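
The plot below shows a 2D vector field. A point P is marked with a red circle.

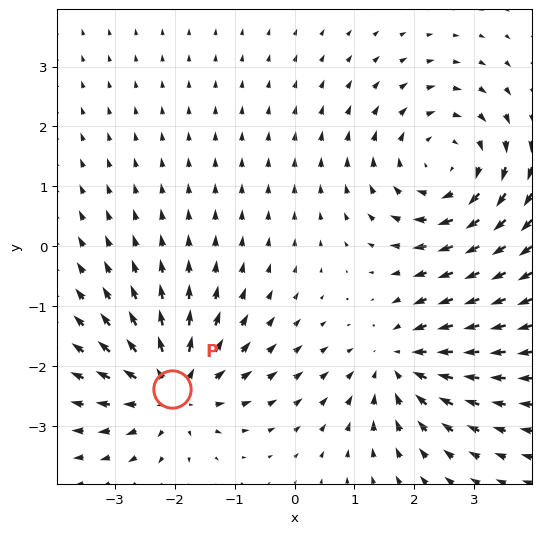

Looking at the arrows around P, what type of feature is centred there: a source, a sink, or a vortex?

source

At P (-2.0, -2.4) the arrows spread outward. Divergence about +5, curl ≈0 — positive divergence with near-zero curl is a source.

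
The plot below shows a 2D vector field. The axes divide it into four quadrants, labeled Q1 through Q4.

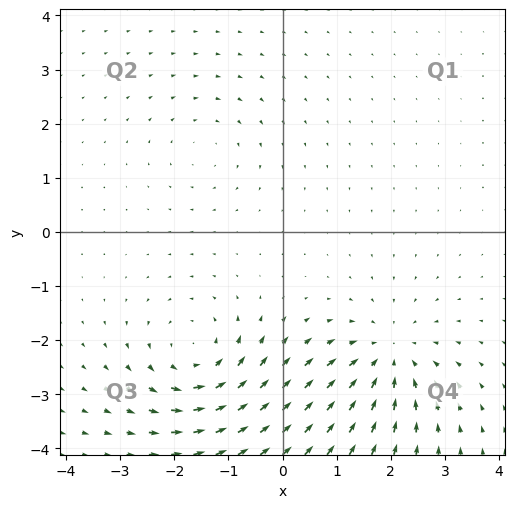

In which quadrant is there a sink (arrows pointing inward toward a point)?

The sink sits at approximately (2.0, -2.3), which lies in quadrant Q4. The divergence there is about -5, negative as expected for a sink.

Q4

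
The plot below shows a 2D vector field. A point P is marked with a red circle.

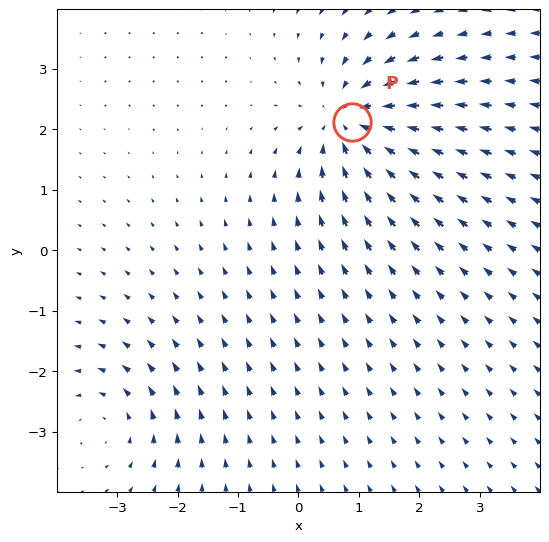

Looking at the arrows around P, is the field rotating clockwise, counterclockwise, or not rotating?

Near P at (0.9, 2.1) the arrows show no circulation. The curl there is ≈0.

not rotating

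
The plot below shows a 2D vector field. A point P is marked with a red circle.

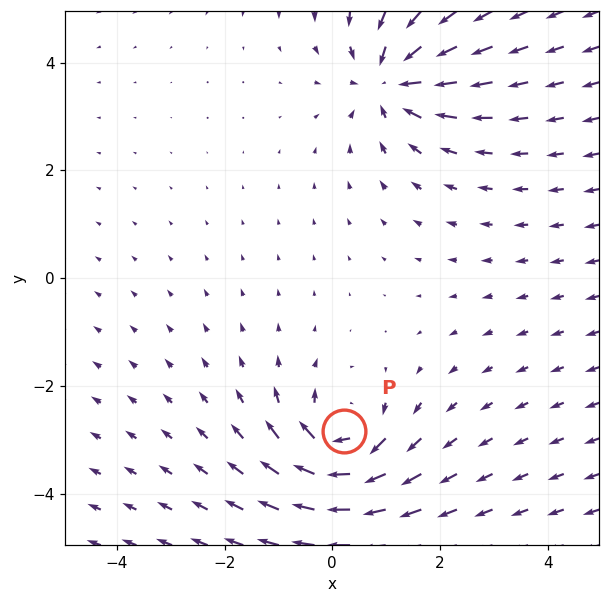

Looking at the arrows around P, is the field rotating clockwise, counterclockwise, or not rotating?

clockwise

Near P at (0.2, -2.8) the arrows circulate clockwise. The curl (z-component) there is about -4; negative curl means clockwise rotation.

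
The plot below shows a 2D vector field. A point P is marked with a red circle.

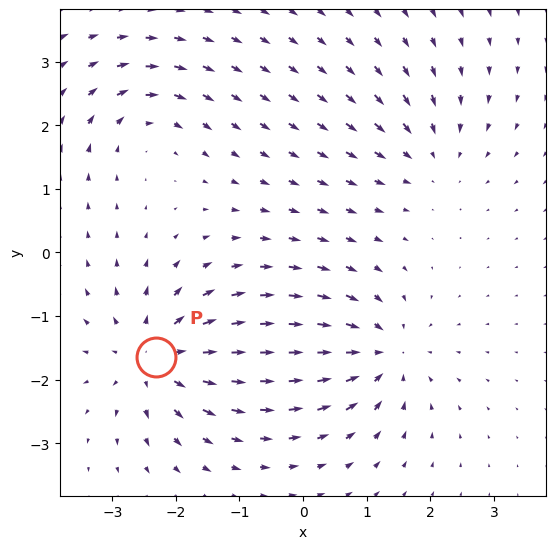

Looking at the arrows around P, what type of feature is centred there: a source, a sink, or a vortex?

source

At P (-2.3, -1.7) the arrows spread outward. Divergence about +6, curl ≈0 — positive divergence with near-zero curl is a source.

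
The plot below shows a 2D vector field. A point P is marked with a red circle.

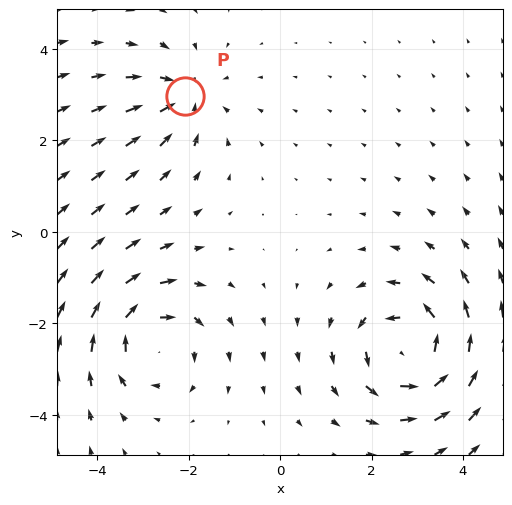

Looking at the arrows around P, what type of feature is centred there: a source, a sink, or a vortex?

sink

At P (-2.1, 3.0) the arrows converge inward. Divergence about -3, curl ≈0 — negative divergence with near-zero curl is a sink.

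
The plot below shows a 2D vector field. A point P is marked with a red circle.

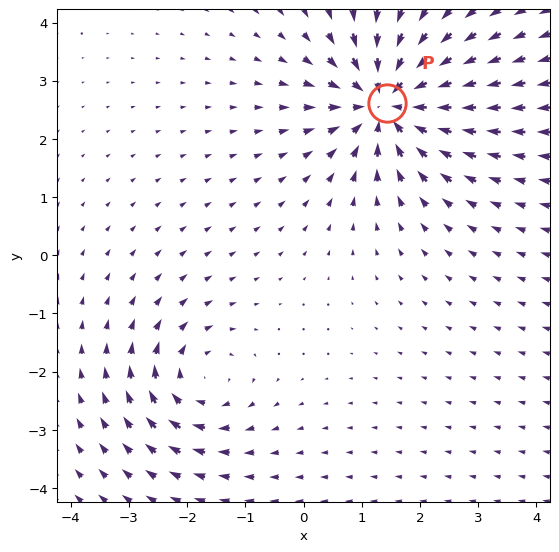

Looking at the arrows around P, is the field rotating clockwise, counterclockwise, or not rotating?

Near P at (1.4, 2.6) the arrows show no circulation. The curl there is ≈0.

not rotating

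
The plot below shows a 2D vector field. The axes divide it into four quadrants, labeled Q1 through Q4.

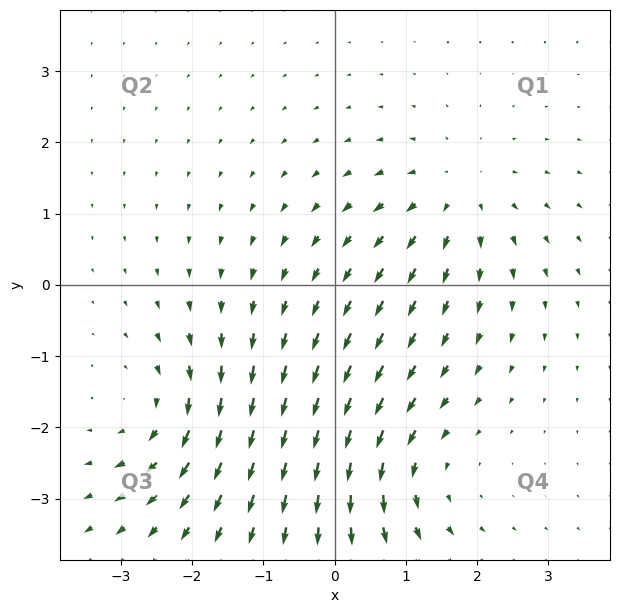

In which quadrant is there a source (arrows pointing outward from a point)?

The source sits at approximately (1.7, 1.2), which lies in quadrant Q1. The divergence there is about +4, positive as expected for a source.

Q1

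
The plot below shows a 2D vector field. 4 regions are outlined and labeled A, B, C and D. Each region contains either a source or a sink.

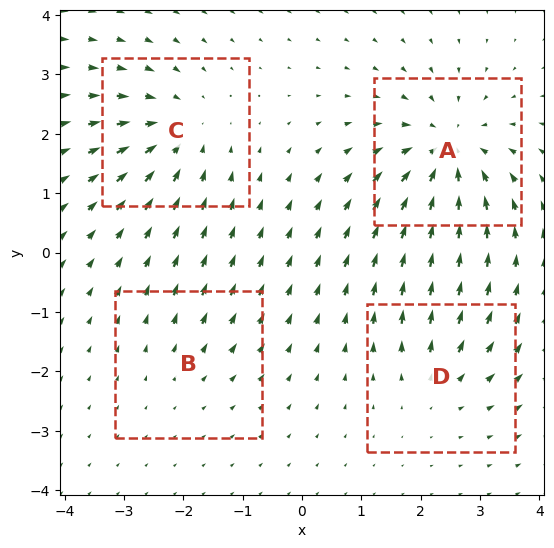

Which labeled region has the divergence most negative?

Divergence at each region's feature centre — A: about -7, B: about +2, C: about -5, D: about +4. Region A is most negative.

A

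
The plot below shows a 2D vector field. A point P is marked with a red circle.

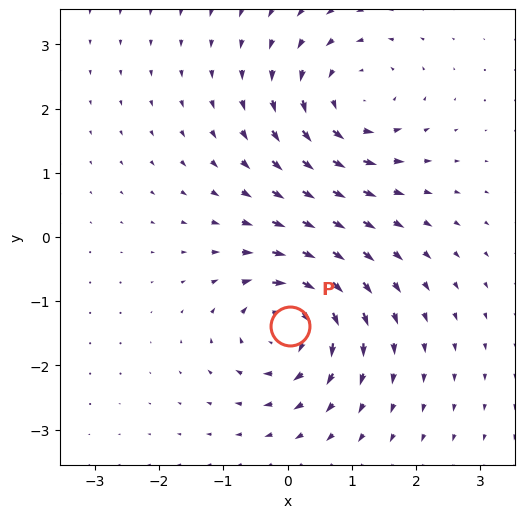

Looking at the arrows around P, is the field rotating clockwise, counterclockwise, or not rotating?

clockwise

Near P at (0.0, -1.4) the arrows circulate clockwise. The curl (z-component) there is about -6; negative curl means clockwise rotation.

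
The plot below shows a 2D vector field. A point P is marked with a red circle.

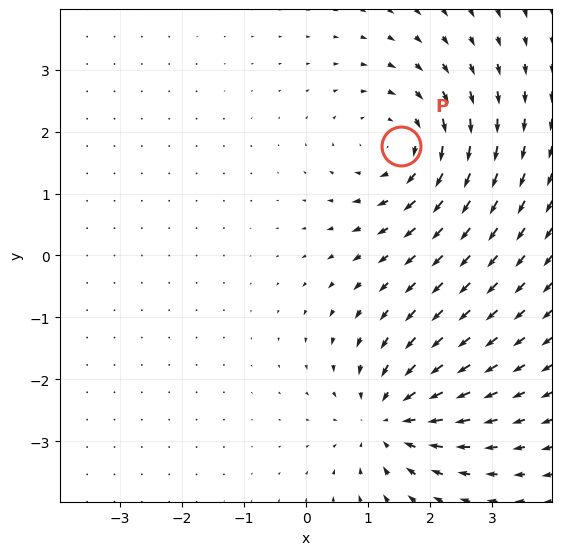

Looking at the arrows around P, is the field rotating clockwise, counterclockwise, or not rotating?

clockwise

Near P at (1.5, 1.8) the arrows circulate clockwise. The curl (z-component) there is about -3; negative curl means clockwise rotation.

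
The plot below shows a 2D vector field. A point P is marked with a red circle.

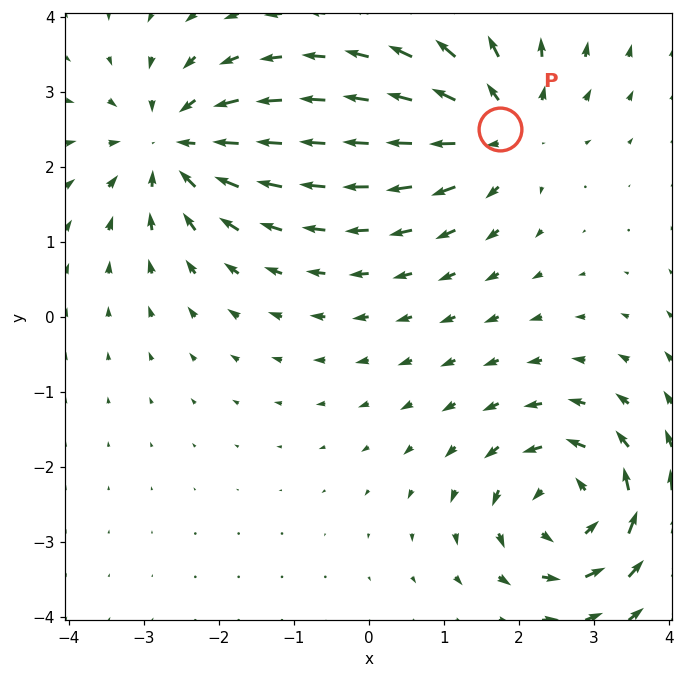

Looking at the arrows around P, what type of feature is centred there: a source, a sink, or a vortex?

source

At P (1.8, 2.5) the arrows spread outward. Divergence about +5, curl ≈0 — positive divergence with near-zero curl is a source.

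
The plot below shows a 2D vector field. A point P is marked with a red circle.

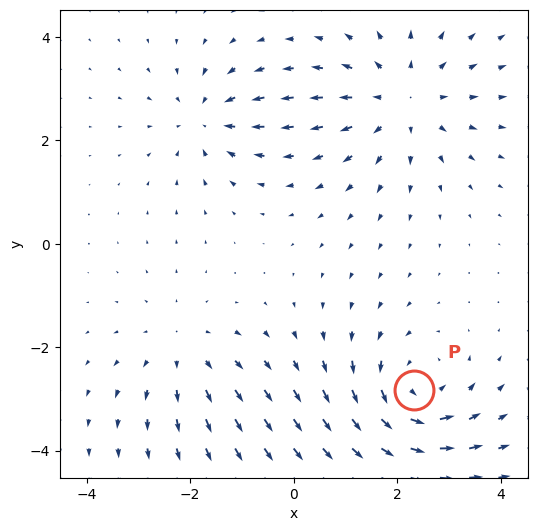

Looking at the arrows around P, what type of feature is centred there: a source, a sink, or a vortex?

vortex

At P (2.3, -2.8) the arrows circulate counterclockwise. Divergence ≈0, curl about +5 — near-zero divergence with nonzero curl is a vortex.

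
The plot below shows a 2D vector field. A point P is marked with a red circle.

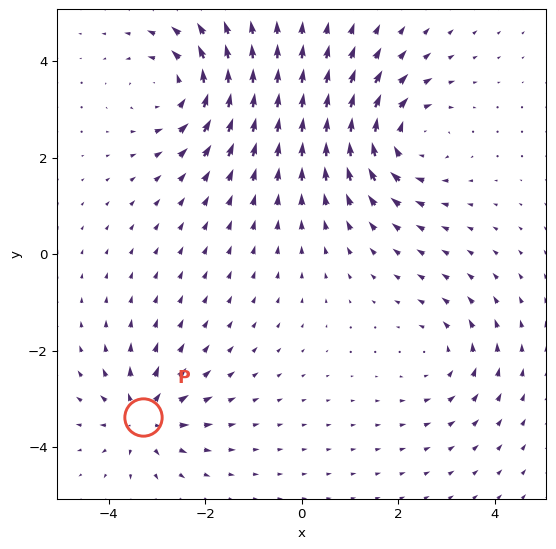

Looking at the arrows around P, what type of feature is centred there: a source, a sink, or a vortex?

At P (-3.3, -3.4) the arrows spread outward. Divergence about +5, curl ≈0 — positive divergence with near-zero curl is a source.

source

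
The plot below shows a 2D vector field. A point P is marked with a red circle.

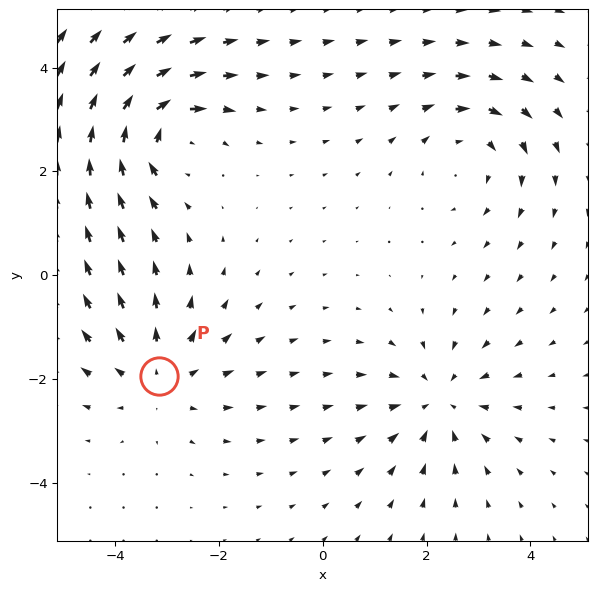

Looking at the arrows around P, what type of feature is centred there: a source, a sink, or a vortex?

At P (-3.2, -1.9) the arrows spread outward. Divergence about +3, curl ≈0 — positive divergence with near-zero curl is a source.

source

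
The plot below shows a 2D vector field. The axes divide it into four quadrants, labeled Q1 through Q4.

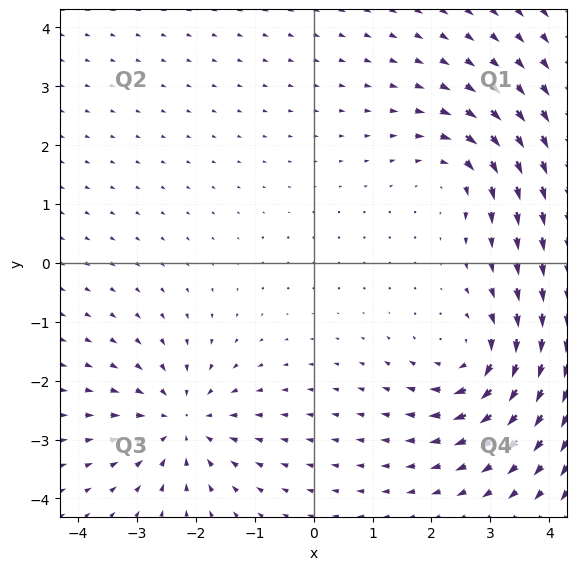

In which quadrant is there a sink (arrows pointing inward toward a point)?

Q3

The sink sits at approximately (-2.2, -2.7), which lies in quadrant Q3. The divergence there is about -4, negative as expected for a sink.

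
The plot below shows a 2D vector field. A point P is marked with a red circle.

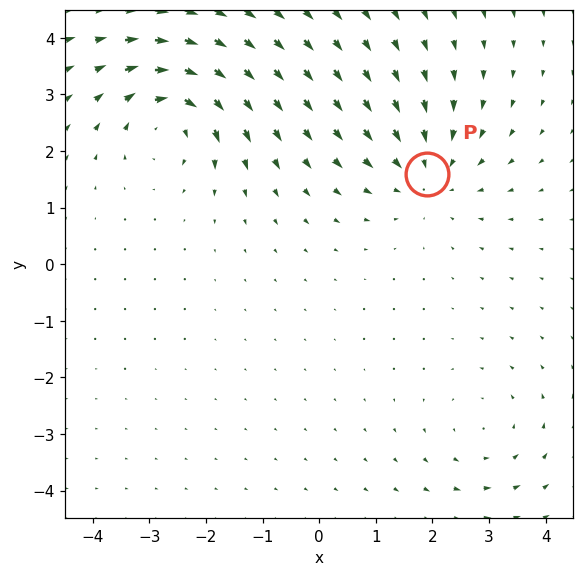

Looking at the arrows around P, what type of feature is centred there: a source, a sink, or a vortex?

sink

At P (1.9, 1.6) the arrows converge inward. Divergence about -3, curl ≈0 — negative divergence with near-zero curl is a sink.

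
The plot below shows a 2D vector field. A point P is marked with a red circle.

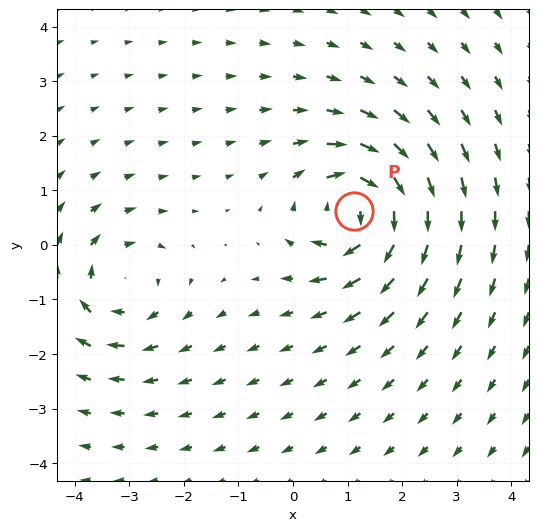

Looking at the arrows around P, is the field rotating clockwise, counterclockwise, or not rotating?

clockwise

Near P at (1.1, 0.6) the arrows circulate clockwise. The curl (z-component) there is about -6; negative curl means clockwise rotation.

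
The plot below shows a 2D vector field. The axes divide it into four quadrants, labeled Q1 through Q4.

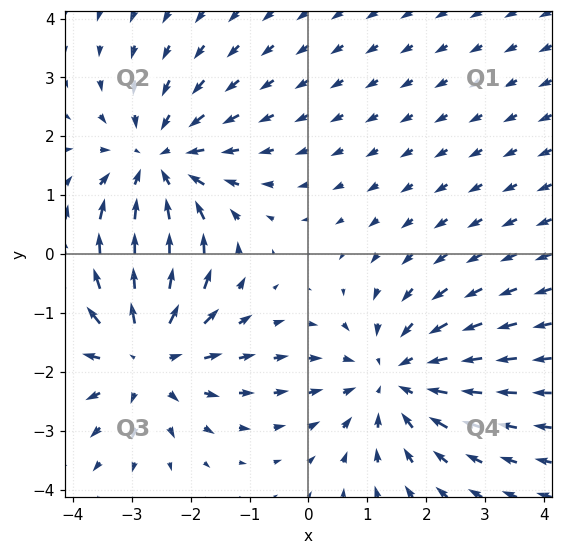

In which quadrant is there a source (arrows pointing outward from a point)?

The source sits at approximately (-2.8, -1.7), which lies in quadrant Q3. The divergence there is about +4, positive as expected for a source.

Q3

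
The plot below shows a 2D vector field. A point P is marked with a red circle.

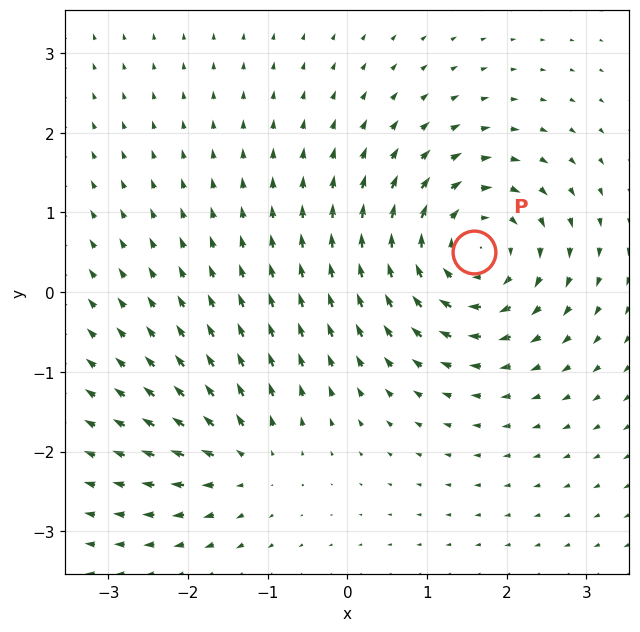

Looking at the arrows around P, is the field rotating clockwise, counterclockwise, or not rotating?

Near P at (1.6, 0.5) the arrows circulate clockwise. The curl (z-component) there is about -6; negative curl means clockwise rotation.

clockwise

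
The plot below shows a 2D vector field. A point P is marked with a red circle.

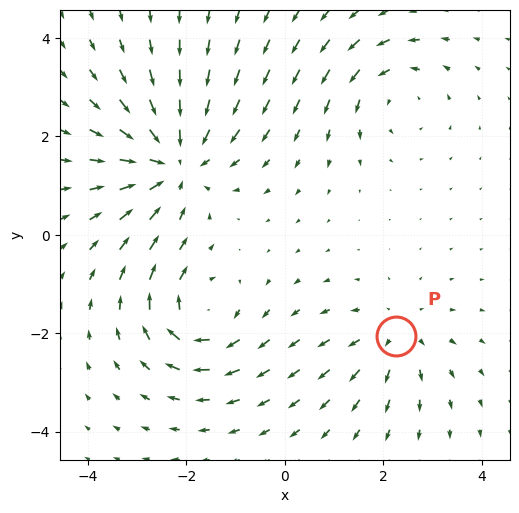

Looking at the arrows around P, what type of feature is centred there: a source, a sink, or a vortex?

At P (2.3, -2.1) the arrows spread outward. Divergence about +3, curl ≈0 — positive divergence with near-zero curl is a source.

source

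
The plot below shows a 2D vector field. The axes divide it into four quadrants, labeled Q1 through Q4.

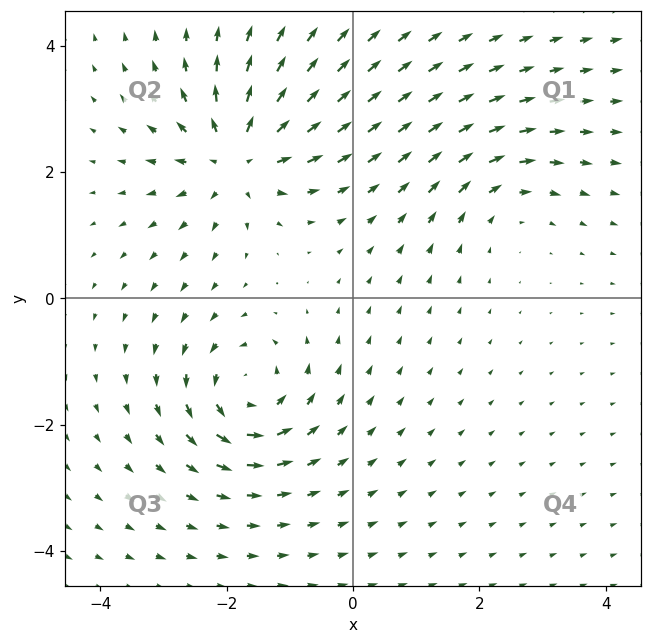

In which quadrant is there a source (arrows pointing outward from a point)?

The source sits at approximately (-1.8, 2.2), which lies in quadrant Q2. The divergence there is about +6, positive as expected for a source.

Q2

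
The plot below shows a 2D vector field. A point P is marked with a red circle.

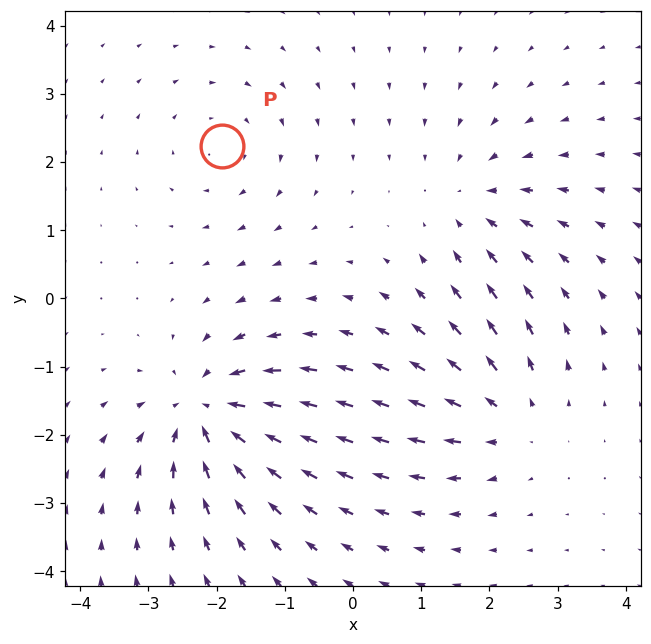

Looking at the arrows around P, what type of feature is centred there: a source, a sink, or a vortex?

At P (-1.9, 2.2) the arrows circulate clockwise. Divergence ≈0, curl about -3 — near-zero divergence with nonzero curl is a vortex.

vortex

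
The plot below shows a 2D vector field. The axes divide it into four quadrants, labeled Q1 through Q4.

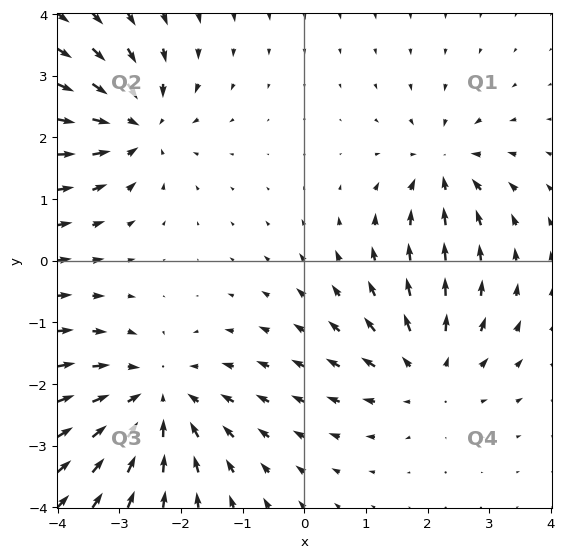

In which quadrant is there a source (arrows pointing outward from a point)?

The source sits at approximately (2.0, -1.8), which lies in quadrant Q4. The divergence there is about +3, positive as expected for a source.

Q4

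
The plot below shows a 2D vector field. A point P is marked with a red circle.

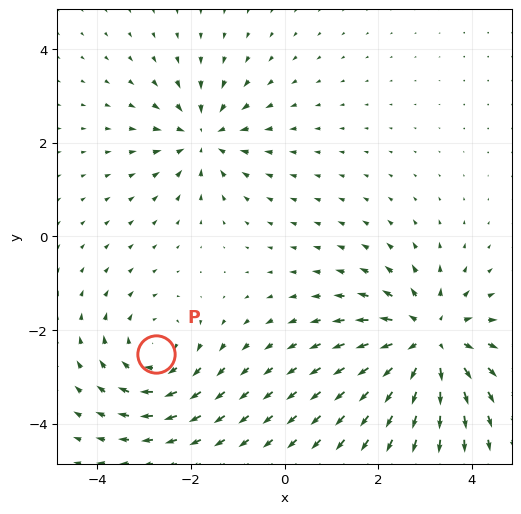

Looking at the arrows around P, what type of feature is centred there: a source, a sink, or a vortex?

At P (-2.8, -2.5) the arrows circulate clockwise. Divergence ≈0, curl about -3 — near-zero divergence with nonzero curl is a vortex.

vortex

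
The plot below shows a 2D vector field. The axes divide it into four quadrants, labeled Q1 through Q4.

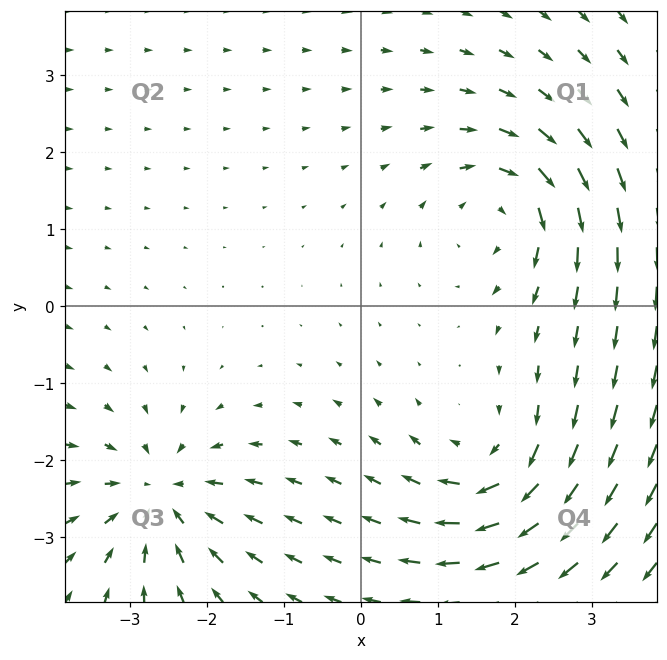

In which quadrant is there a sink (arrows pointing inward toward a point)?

The sink sits at approximately (-2.6, -2.5), which lies in quadrant Q3. The divergence there is about -6, negative as expected for a sink.

Q3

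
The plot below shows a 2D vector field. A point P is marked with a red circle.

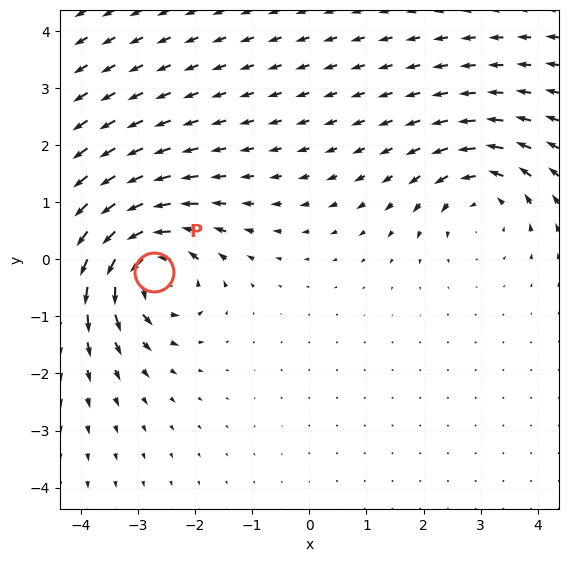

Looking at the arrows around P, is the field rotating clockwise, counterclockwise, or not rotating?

Near P at (-2.7, -0.2) the arrows circulate counterclockwise. The curl (z-component) there is about +6; positive curl means counterclockwise rotation.

counterclockwise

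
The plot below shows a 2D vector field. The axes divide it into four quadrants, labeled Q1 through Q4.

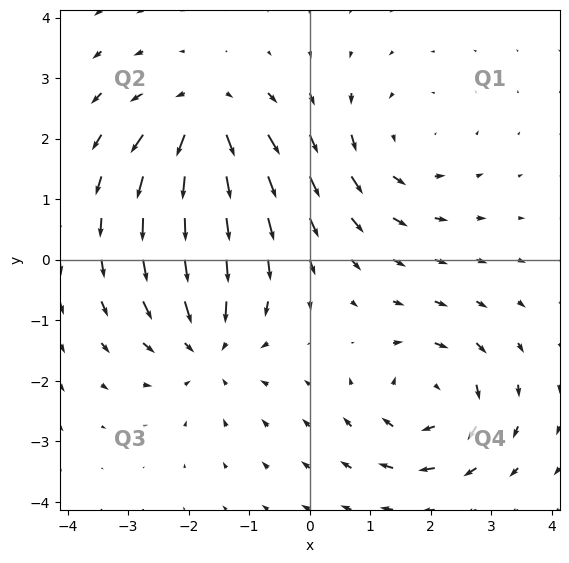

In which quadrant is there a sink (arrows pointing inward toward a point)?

Q3

The sink sits at approximately (-1.7, -1.4), which lies in quadrant Q3. The divergence there is about -4, negative as expected for a sink.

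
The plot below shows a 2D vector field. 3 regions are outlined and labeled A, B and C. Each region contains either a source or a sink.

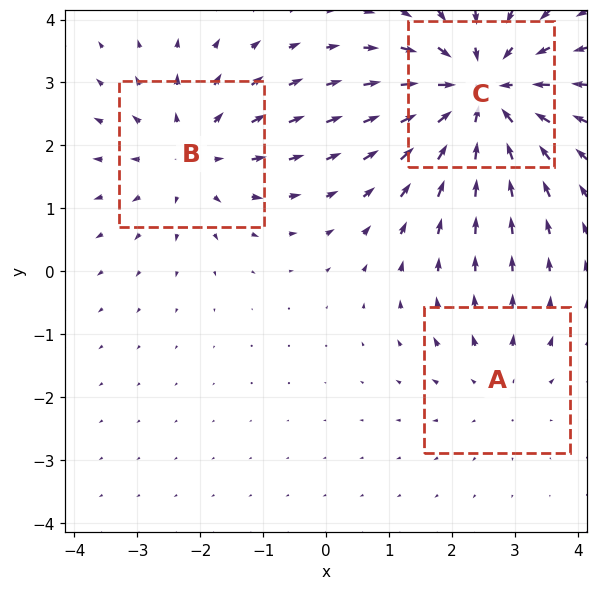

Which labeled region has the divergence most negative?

Divergence at each region's feature centre — A: about +2, B: about +3, C: about -4. Region C is most negative.

C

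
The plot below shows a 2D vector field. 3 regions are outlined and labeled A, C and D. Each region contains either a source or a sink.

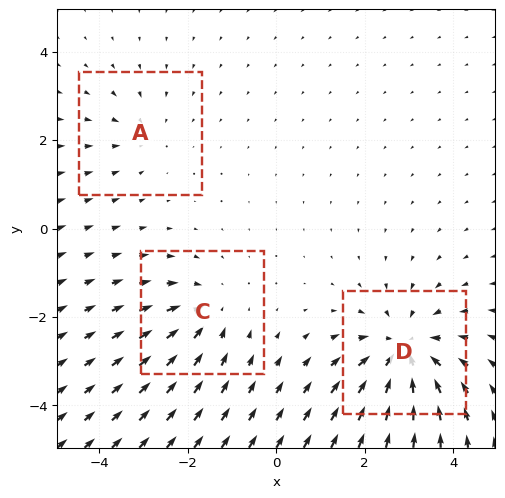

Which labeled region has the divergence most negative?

Divergence at each region's feature centre — A: about -2, C: about -3, D: about -5. Region D is most negative.

D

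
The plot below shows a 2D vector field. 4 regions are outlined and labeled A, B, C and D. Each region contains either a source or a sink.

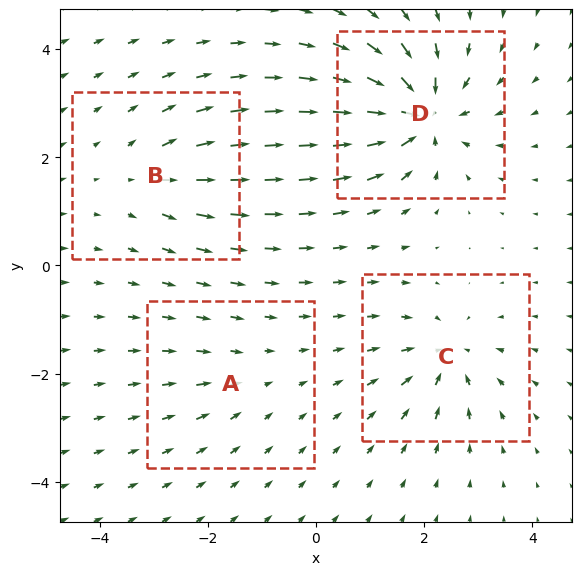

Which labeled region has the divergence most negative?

Divergence at each region's feature centre — A: about -2, B: about +4, C: about -6, D: about -9. Region D is most negative.

D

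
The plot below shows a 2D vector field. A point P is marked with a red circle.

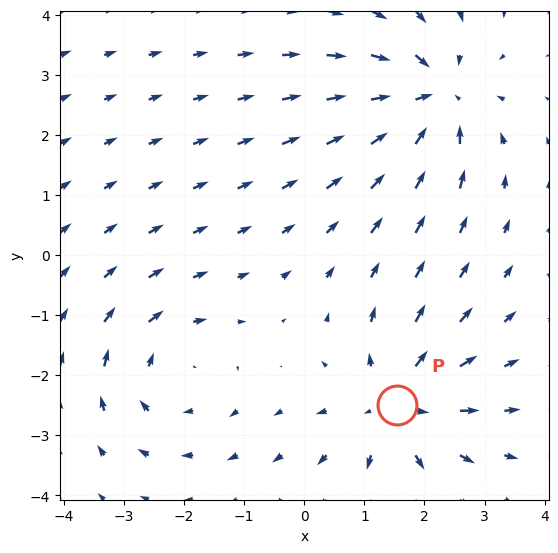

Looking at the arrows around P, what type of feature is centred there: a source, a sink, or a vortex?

source

At P (1.5, -2.5) the arrows spread outward. Divergence about +5, curl ≈0 — positive divergence with near-zero curl is a source.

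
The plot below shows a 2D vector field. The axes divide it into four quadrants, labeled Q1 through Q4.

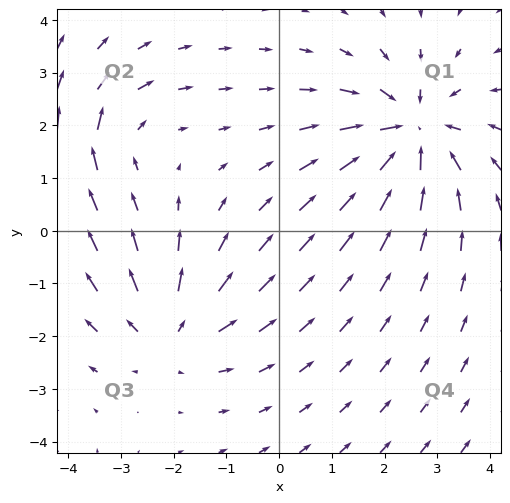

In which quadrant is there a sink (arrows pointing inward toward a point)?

Q1

The sink sits at approximately (2.5, 1.9), which lies in quadrant Q1. The divergence there is about -4, negative as expected for a sink.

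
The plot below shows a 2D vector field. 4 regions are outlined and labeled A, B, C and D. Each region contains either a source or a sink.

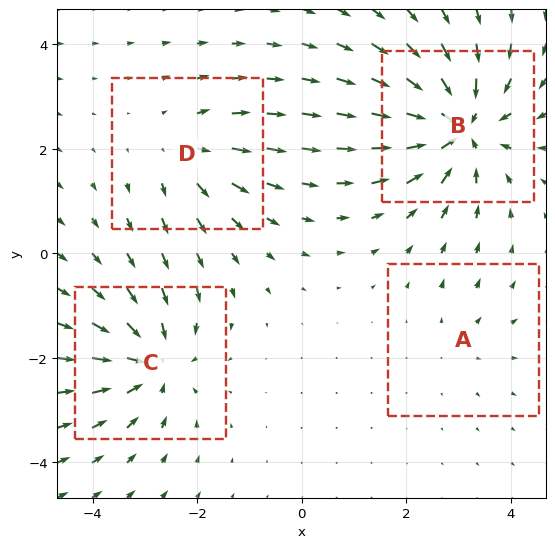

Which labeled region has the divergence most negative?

B

Divergence at each region's feature centre — A: about +2, B: about -7, C: about -5, D: about +3. Region B is most negative.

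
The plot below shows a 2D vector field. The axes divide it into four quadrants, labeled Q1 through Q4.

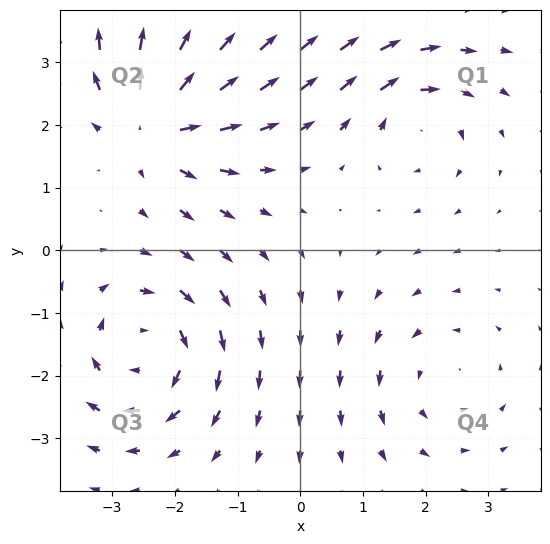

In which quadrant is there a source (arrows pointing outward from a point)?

The source sits at approximately (-2.3, 2.0), which lies in quadrant Q2. The divergence there is about +6, positive as expected for a source.

Q2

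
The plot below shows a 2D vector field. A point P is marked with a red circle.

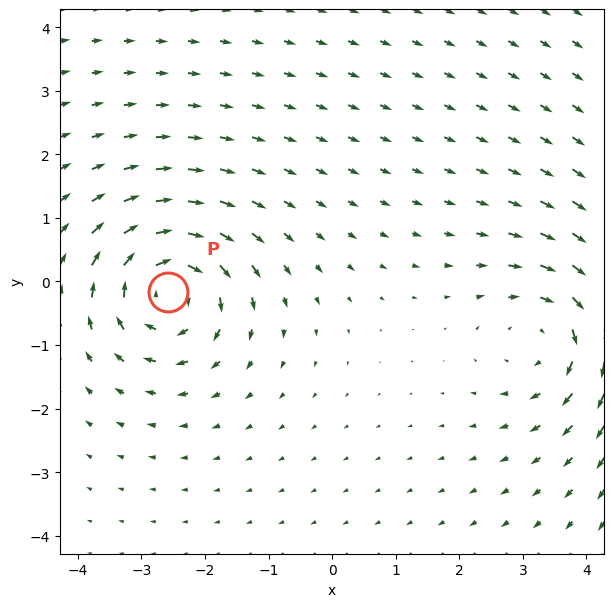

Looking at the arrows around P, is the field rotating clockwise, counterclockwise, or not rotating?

Near P at (-2.6, -0.2) the arrows circulate clockwise. The curl (z-component) there is about -5; negative curl means clockwise rotation.

clockwise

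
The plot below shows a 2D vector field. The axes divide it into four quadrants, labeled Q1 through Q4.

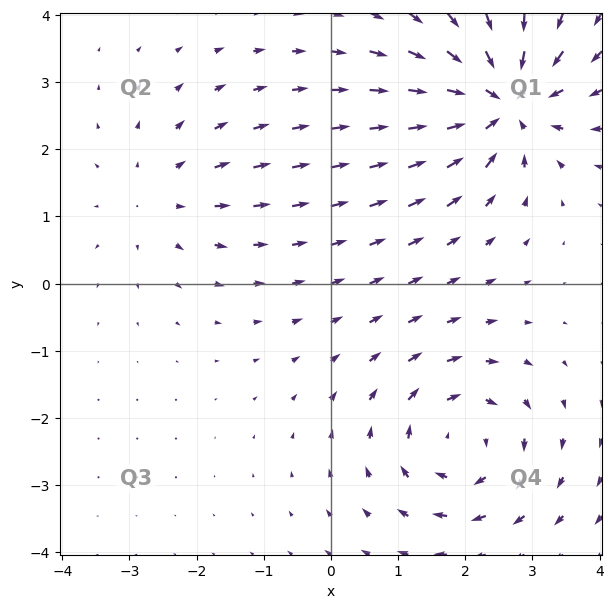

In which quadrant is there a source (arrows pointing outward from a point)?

Q2

The source sits at approximately (-2.6, 1.3), which lies in quadrant Q2. The divergence there is about +2, positive as expected for a source.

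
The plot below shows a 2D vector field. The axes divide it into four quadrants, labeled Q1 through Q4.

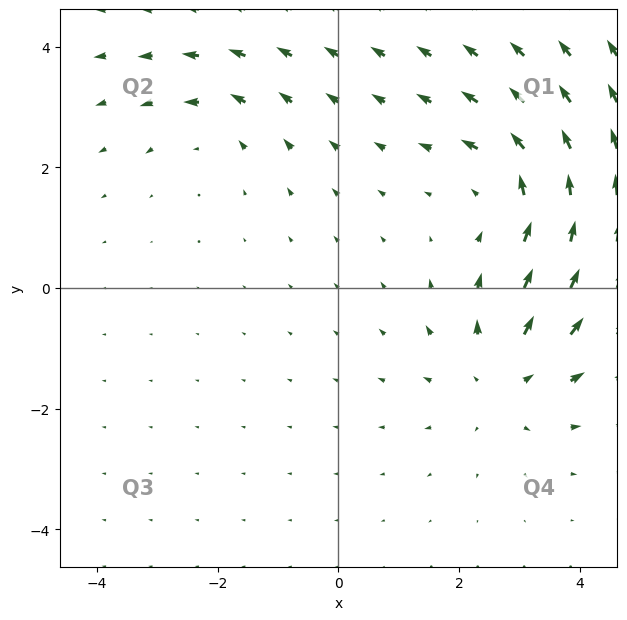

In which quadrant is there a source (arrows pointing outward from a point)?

The source sits at approximately (2.7, -1.5), which lies in quadrant Q4. The divergence there is about +3, positive as expected for a source.

Q4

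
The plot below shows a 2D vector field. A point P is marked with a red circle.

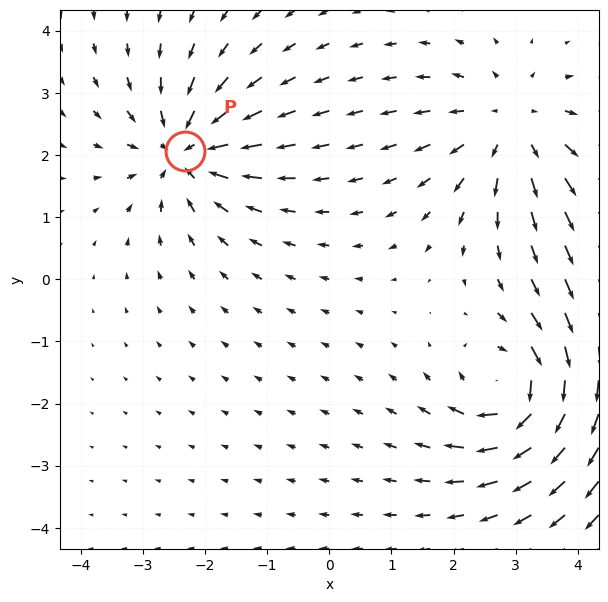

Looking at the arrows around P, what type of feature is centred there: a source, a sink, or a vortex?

sink

At P (-2.3, 2.1) the arrows converge inward. Divergence about -6, curl ≈0 — negative divergence with near-zero curl is a sink.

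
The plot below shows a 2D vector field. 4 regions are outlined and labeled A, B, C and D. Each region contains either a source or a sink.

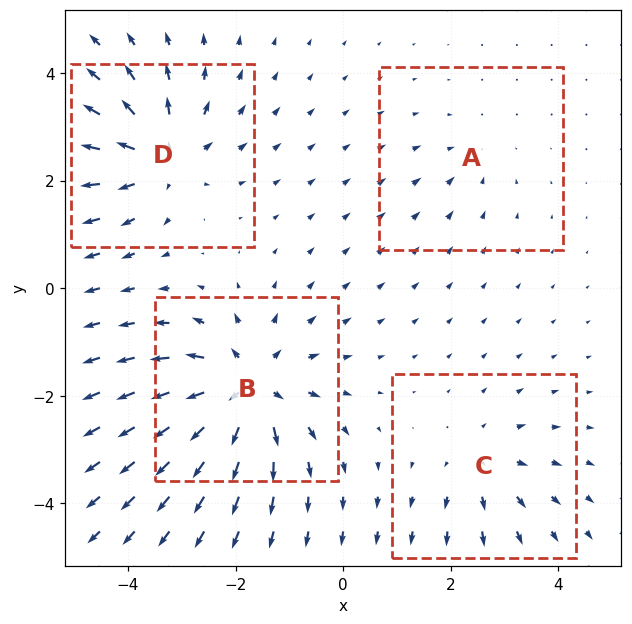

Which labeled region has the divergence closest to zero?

A

Divergence at each region's feature centre — A: about -2, B: about +7, C: about +4, D: about +6. Region A is closest to zero.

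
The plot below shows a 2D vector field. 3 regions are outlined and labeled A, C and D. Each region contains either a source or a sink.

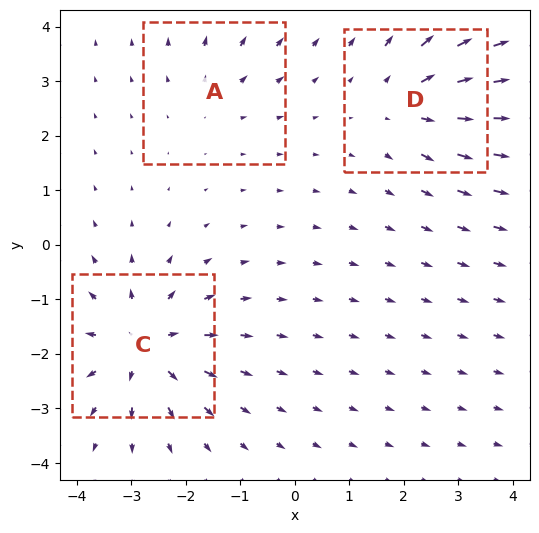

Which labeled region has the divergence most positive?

C

Divergence at each region's feature centre — A: about +2, C: about +5, D: about +3. Region C is most positive.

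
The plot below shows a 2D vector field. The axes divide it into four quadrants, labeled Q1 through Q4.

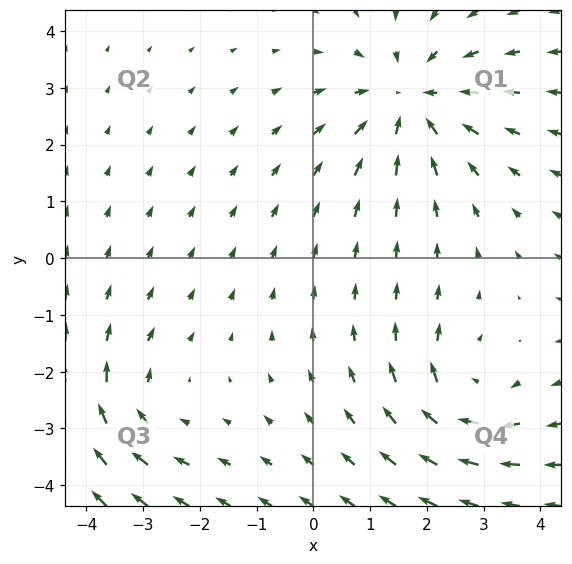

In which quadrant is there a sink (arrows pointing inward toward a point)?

Q1

The sink sits at approximately (1.7, 2.8), which lies in quadrant Q1. The divergence there is about -4, negative as expected for a sink.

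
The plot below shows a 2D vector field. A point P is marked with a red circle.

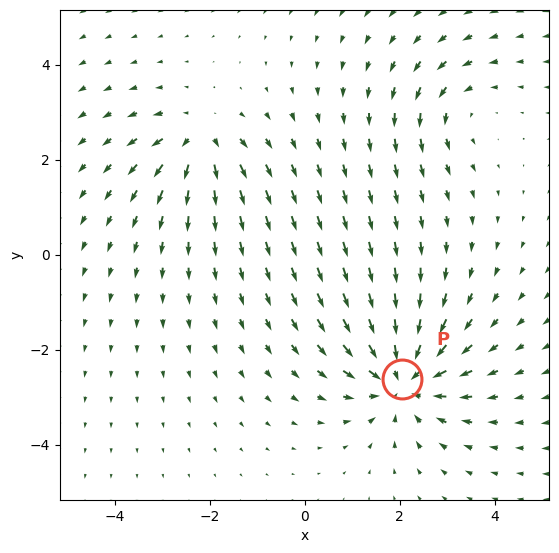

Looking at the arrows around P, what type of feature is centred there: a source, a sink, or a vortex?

At P (2.1, -2.6) the arrows converge inward. Divergence about -5, curl ≈0 — negative divergence with near-zero curl is a sink.

sink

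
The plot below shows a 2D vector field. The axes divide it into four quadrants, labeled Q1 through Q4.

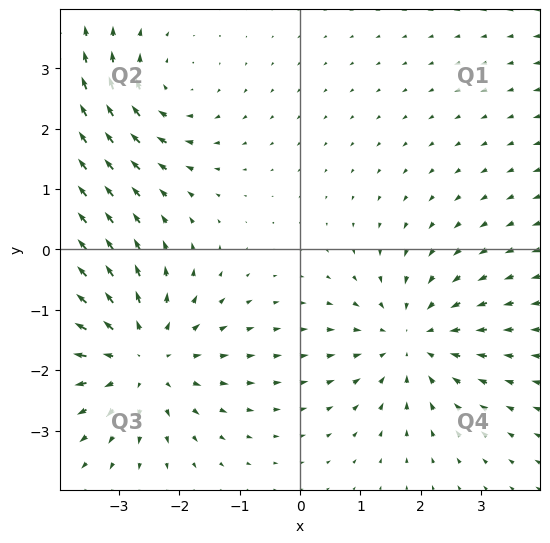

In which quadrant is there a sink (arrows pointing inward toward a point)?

The sink sits at approximately (1.9, -1.5), which lies in quadrant Q4. The divergence there is about -3, negative as expected for a sink.

Q4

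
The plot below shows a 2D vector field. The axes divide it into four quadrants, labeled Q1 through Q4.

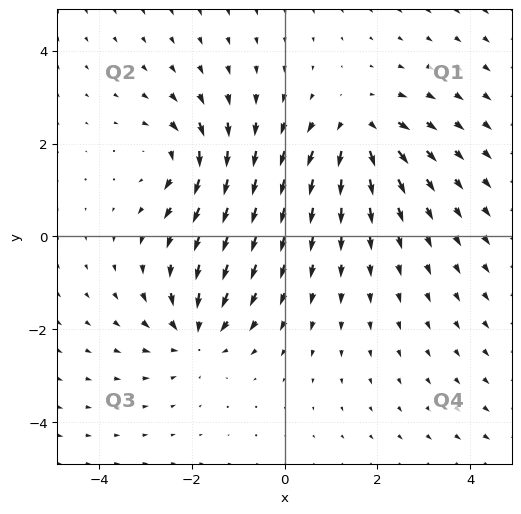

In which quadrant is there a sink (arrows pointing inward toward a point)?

Q3

The sink sits at approximately (-1.9, -2.1), which lies in quadrant Q3. The divergence there is about -4, negative as expected for a sink.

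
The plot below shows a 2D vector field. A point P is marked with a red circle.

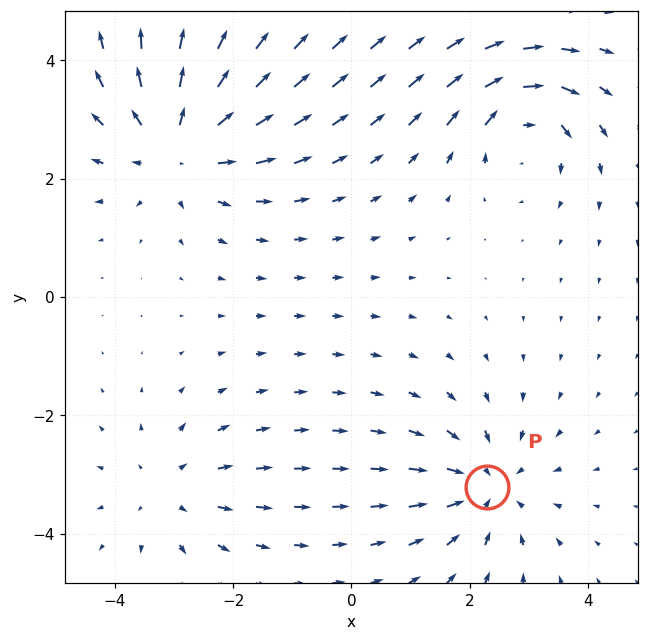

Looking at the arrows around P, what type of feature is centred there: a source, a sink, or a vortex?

At P (2.3, -3.2) the arrows converge inward. Divergence about -4, curl ≈0 — negative divergence with near-zero curl is a sink.

sink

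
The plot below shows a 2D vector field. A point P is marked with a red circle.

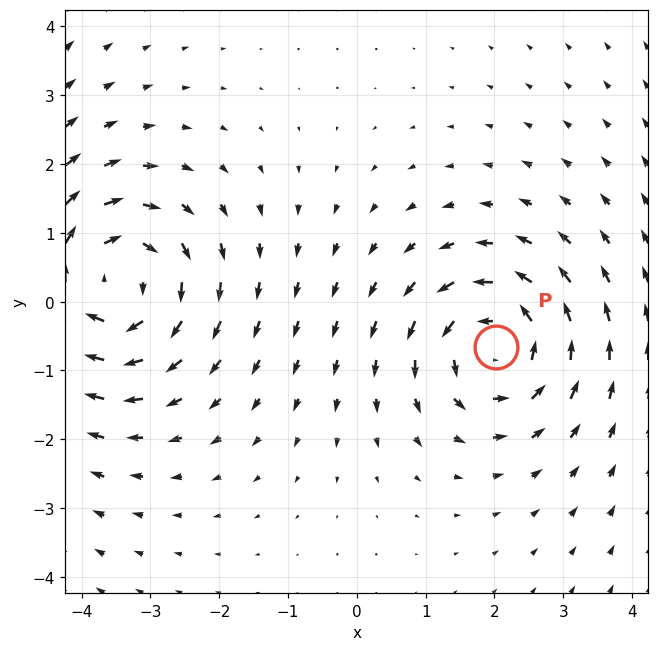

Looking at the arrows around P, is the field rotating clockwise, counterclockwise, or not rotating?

counterclockwise

Near P at (2.0, -0.7) the arrows circulate counterclockwise. The curl (z-component) there is about +4; positive curl means counterclockwise rotation.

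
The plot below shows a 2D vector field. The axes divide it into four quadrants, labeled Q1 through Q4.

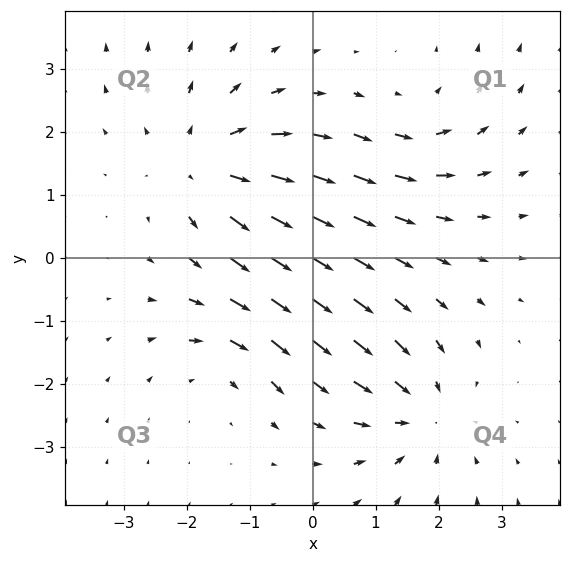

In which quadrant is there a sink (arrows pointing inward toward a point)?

Q4

The sink sits at approximately (1.7, -2.5), which lies in quadrant Q4. The divergence there is about -3, negative as expected for a sink.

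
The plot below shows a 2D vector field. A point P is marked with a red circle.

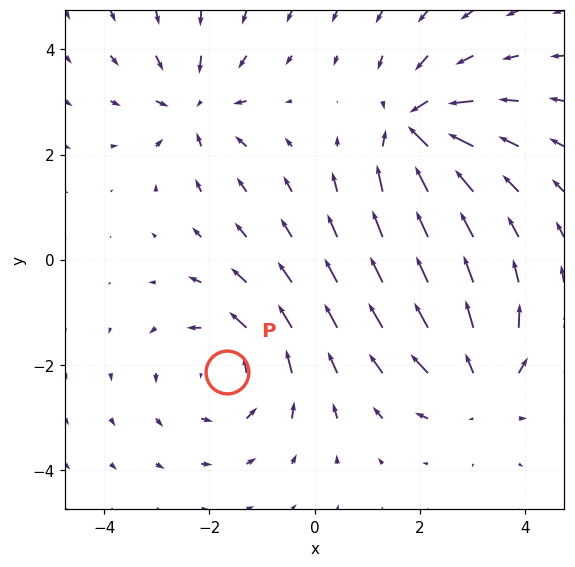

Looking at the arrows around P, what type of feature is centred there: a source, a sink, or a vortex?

At P (-1.7, -2.1) the arrows circulate counterclockwise. Divergence ≈0, curl about +4 — near-zero divergence with nonzero curl is a vortex.

vortex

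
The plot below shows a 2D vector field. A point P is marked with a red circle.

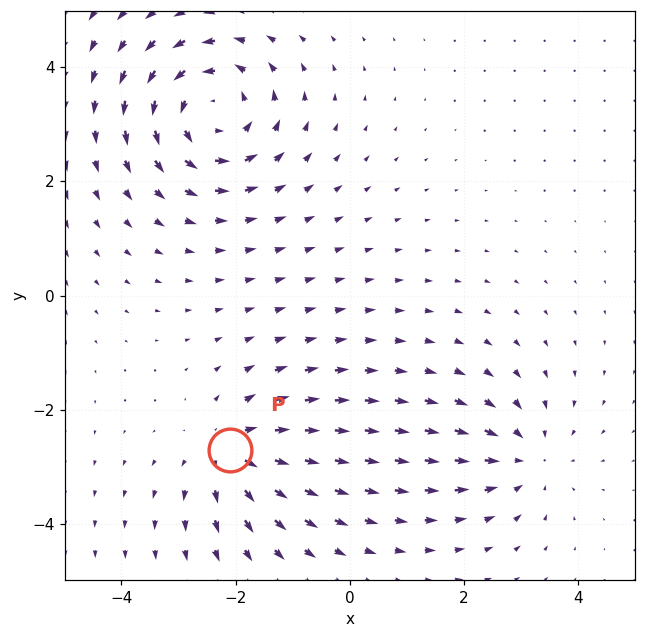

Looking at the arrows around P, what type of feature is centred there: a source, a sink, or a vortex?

source

At P (-2.1, -2.7) the arrows spread outward. Divergence about +4, curl ≈0 — positive divergence with near-zero curl is a source.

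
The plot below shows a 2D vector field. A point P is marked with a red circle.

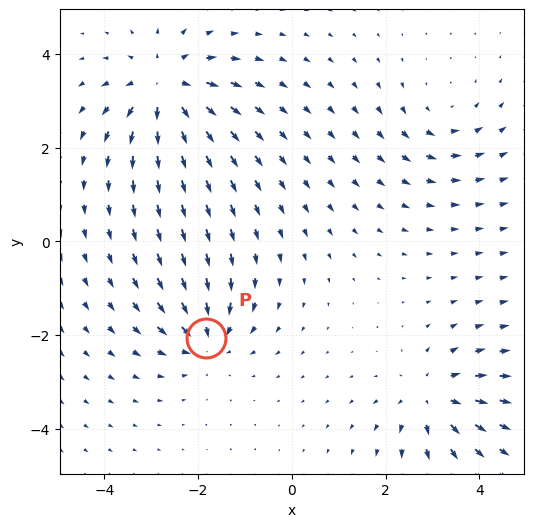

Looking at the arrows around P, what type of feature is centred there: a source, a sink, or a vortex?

sink

At P (-1.8, -2.1) the arrows converge inward. Divergence about -5, curl ≈0 — negative divergence with near-zero curl is a sink.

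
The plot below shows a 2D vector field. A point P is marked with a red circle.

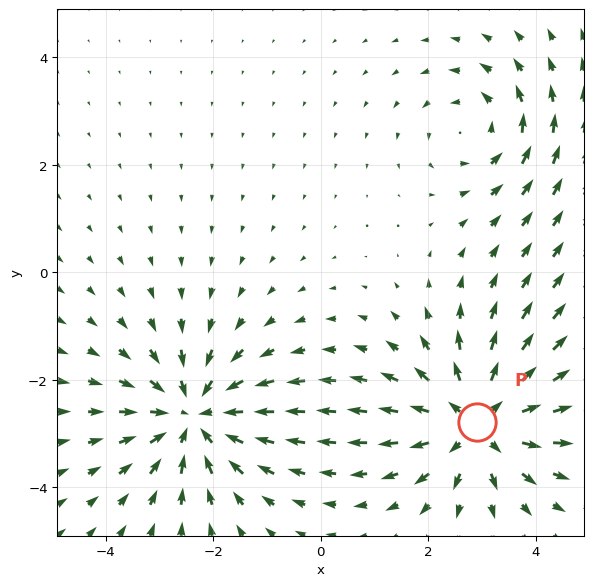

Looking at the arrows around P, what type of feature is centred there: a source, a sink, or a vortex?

At P (2.9, -2.8) the arrows spread outward. Divergence about +5, curl ≈0 — positive divergence with near-zero curl is a source.

source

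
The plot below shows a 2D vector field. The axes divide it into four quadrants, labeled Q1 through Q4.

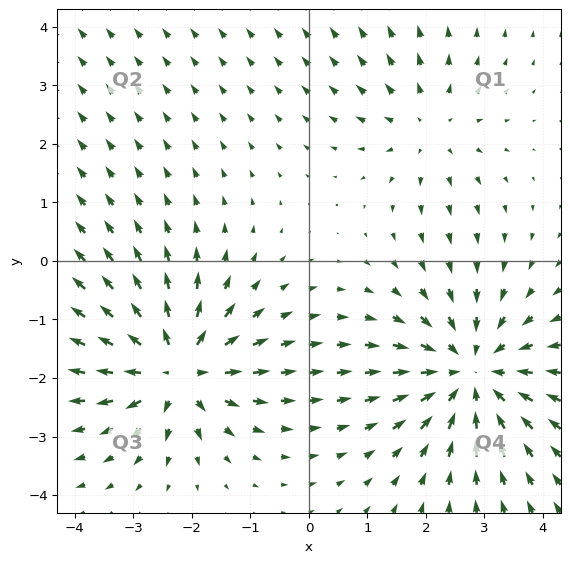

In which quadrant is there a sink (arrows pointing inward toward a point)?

Q4

The sink sits at approximately (2.8, -1.9), which lies in quadrant Q4. The divergence there is about -4, negative as expected for a sink.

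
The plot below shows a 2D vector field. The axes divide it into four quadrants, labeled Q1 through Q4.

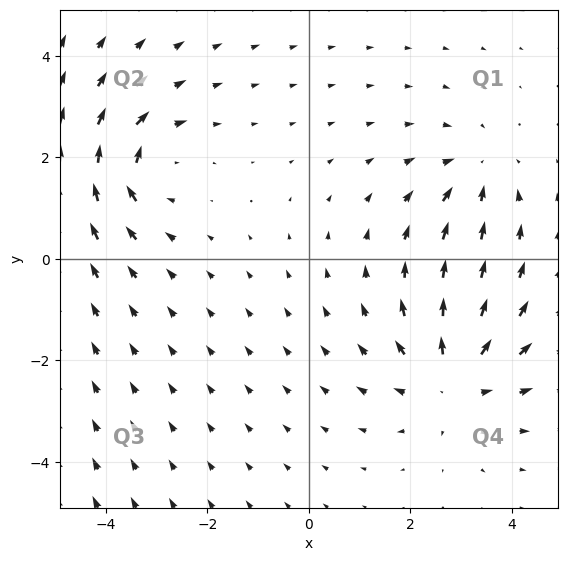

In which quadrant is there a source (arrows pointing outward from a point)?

The source sits at approximately (2.8, -2.4), which lies in quadrant Q4. The divergence there is about +4, positive as expected for a source.

Q4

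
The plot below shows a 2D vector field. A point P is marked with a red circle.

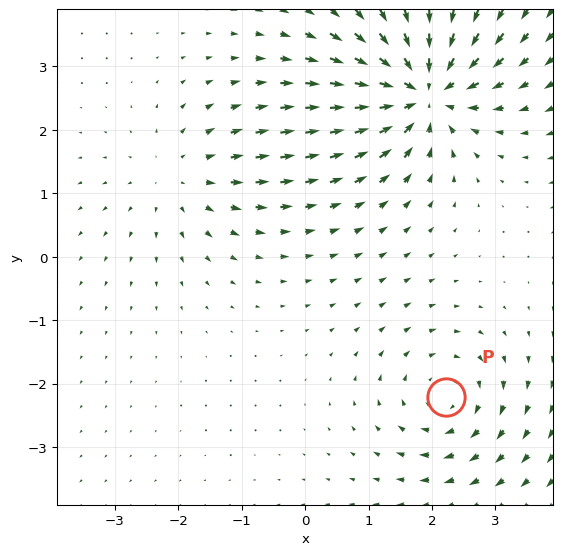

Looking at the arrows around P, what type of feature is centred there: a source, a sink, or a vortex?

vortex

At P (2.2, -2.2) the arrows circulate clockwise. Divergence ≈0, curl about -4 — near-zero divergence with nonzero curl is a vortex.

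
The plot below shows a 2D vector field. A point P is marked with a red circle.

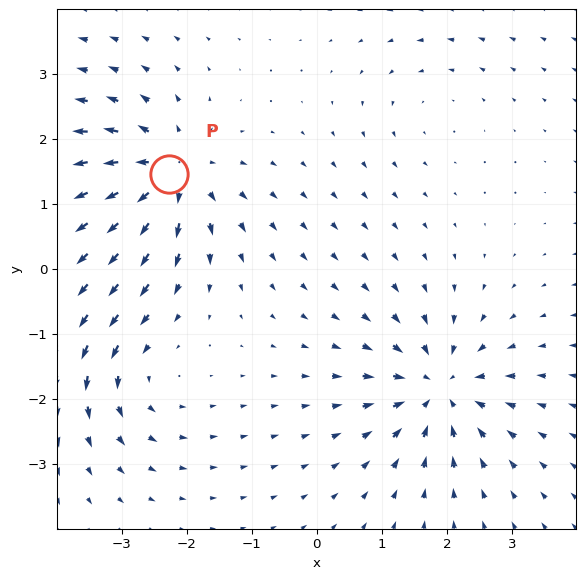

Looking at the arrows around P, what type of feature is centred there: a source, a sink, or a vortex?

At P (-2.3, 1.5) the arrows spread outward. Divergence about +6, curl ≈0 — positive divergence with near-zero curl is a source.

source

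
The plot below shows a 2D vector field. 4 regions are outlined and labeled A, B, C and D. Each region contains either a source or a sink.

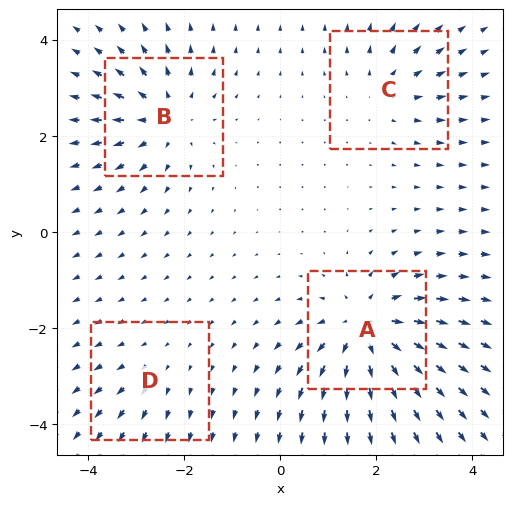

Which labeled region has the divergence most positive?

A

Divergence at each region's feature centre — A: about +7, B: about +5, C: about +3, D: about +2. Region A is most positive.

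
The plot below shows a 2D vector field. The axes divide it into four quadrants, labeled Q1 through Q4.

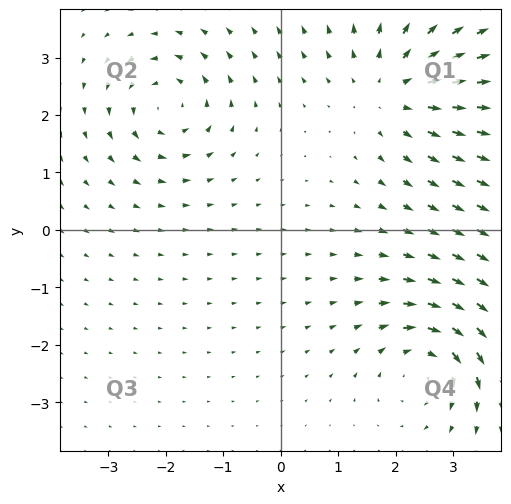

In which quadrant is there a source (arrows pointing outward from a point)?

The source sits at approximately (1.9, 2.4), which lies in quadrant Q1. The divergence there is about +3, positive as expected for a source.

Q1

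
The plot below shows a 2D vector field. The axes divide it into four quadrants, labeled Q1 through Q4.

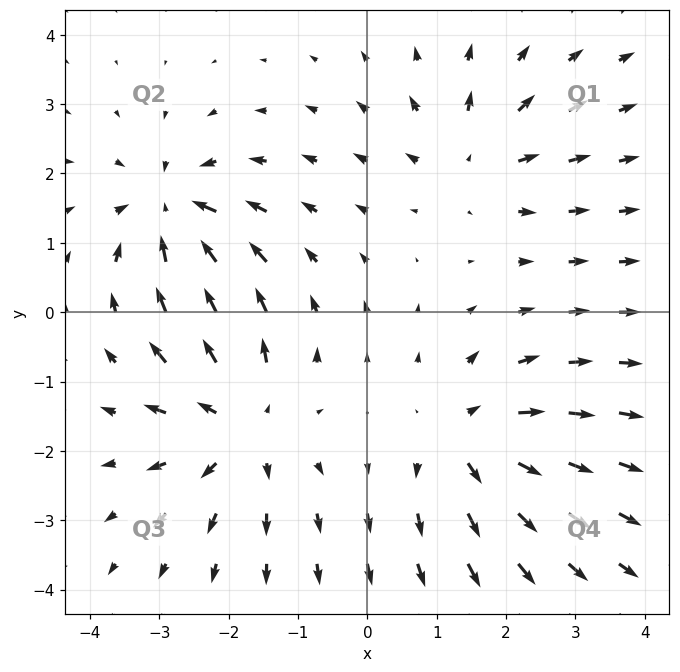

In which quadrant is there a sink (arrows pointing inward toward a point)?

The sink sits at approximately (-2.8, 1.5), which lies in quadrant Q2. The divergence there is about -5, negative as expected for a sink.

Q2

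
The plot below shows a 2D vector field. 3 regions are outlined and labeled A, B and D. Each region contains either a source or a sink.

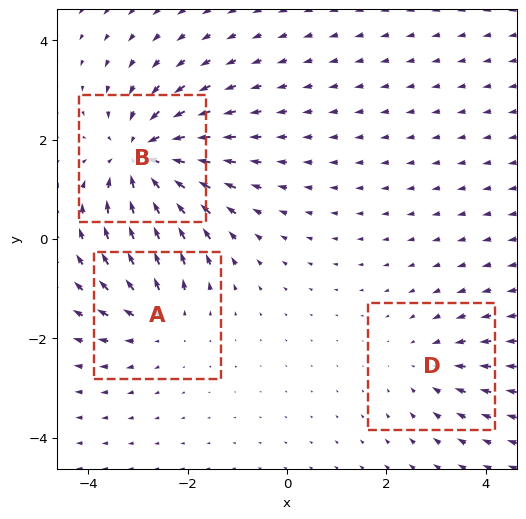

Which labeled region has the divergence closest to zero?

D

Divergence at each region's feature centre — A: about +3, B: about -5, D: about -2. Region D is closest to zero.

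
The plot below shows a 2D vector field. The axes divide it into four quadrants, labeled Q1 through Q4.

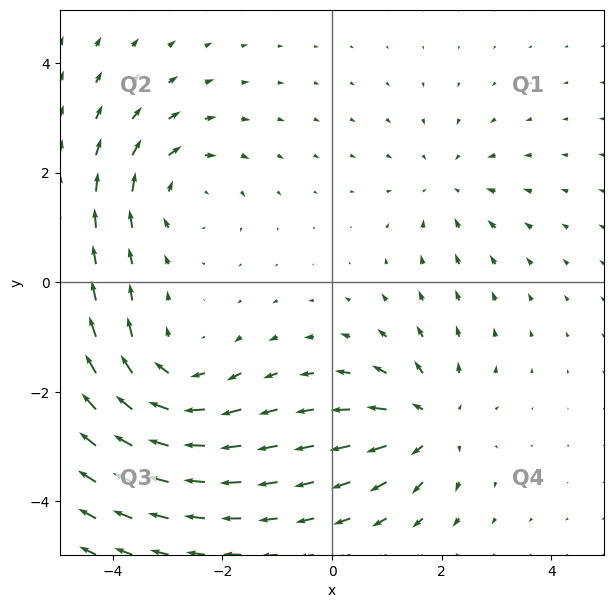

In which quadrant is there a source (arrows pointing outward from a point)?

The source sits at approximately (1.8, -2.6), which lies in quadrant Q4. The divergence there is about +4, positive as expected for a source.

Q4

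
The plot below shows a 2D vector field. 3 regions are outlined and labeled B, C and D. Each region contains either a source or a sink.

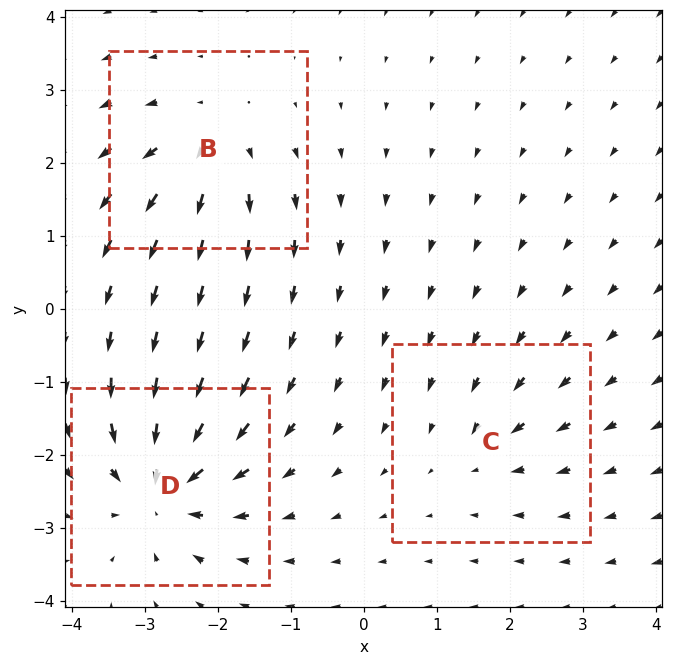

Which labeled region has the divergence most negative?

D

Divergence at each region's feature centre — B: about +4, C: about -2, D: about -6. Region D is most negative.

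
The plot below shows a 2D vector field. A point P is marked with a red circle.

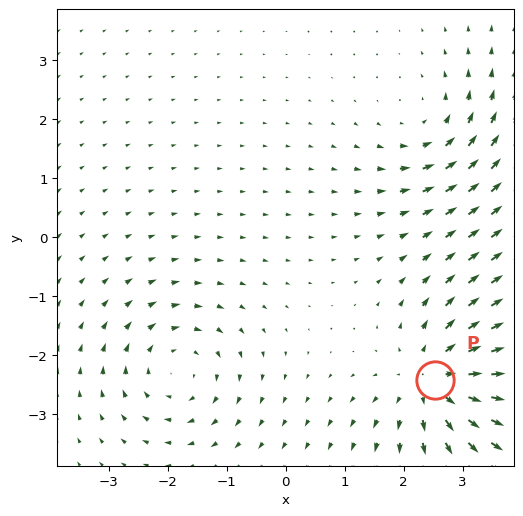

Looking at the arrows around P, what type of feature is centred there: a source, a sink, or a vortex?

source

At P (2.5, -2.4) the arrows spread outward. Divergence about +5, curl ≈0 — positive divergence with near-zero curl is a source.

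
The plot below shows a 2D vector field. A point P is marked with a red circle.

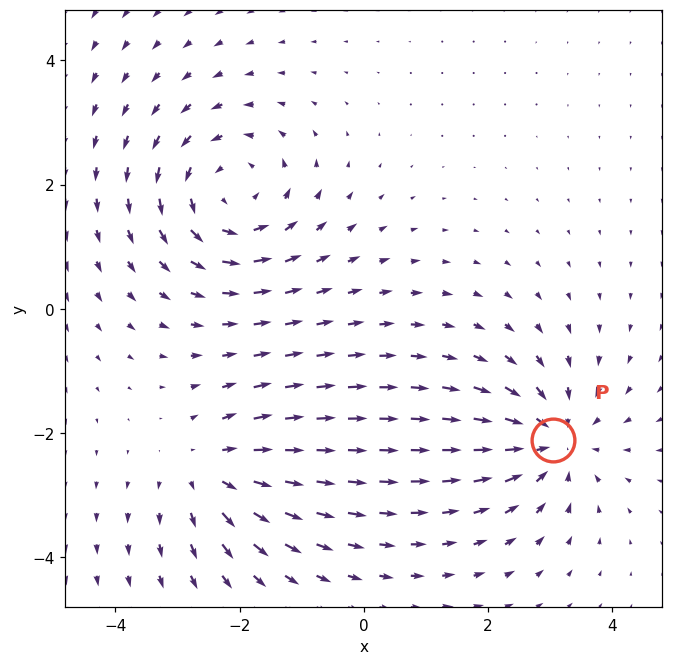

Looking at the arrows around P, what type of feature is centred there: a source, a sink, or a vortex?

sink

At P (3.0, -2.1) the arrows converge inward. Divergence about -4, curl ≈0 — negative divergence with near-zero curl is a sink.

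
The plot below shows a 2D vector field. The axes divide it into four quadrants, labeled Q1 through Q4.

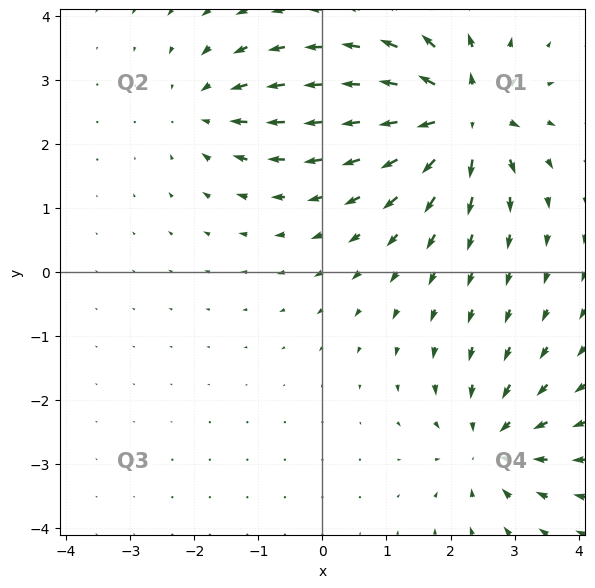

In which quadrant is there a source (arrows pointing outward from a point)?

Q1

The source sits at approximately (2.2, 2.4), which lies in quadrant Q1. The divergence there is about +7, positive as expected for a source.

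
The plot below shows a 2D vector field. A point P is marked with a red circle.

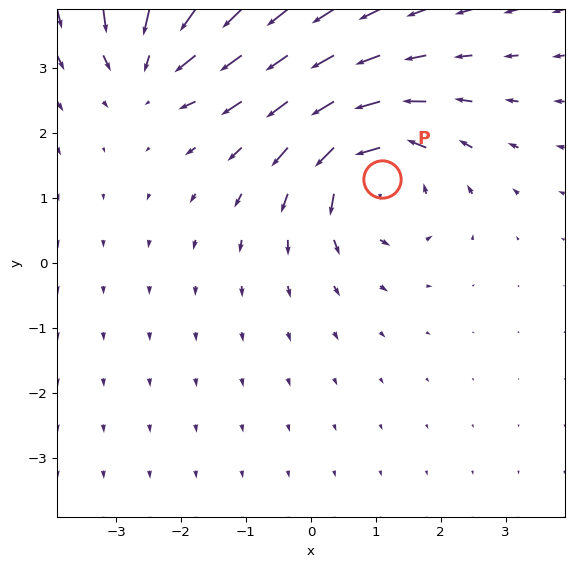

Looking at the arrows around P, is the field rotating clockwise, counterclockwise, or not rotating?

Near P at (1.1, 1.3) the arrows circulate counterclockwise. The curl (z-component) there is about +5; positive curl means counterclockwise rotation.

counterclockwise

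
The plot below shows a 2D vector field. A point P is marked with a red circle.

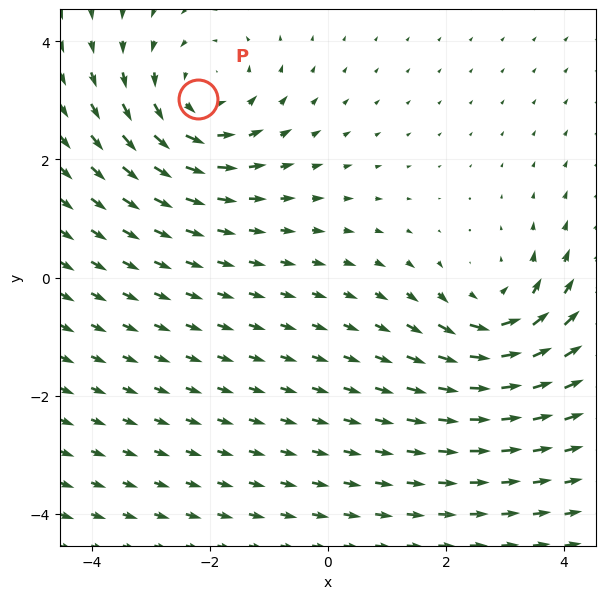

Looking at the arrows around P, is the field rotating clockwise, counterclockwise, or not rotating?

counterclockwise

Near P at (-2.2, 3.0) the arrows circulate counterclockwise. The curl (z-component) there is about +3; positive curl means counterclockwise rotation.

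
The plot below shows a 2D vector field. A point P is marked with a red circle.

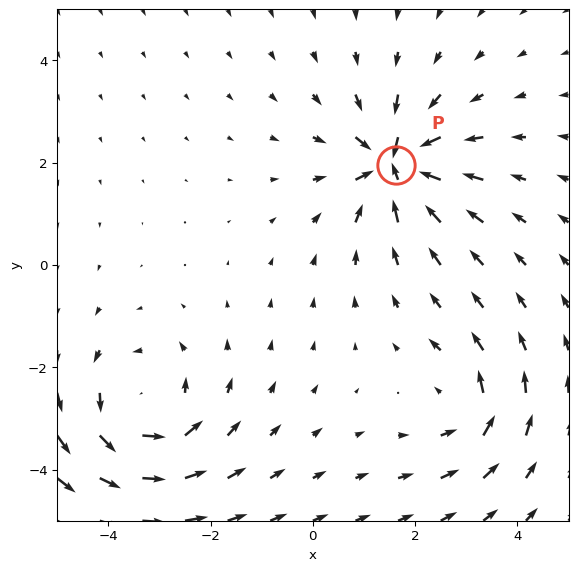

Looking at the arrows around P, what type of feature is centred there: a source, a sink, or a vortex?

At P (1.6, 2.0) the arrows converge inward. Divergence about -6, curl ≈0 — negative divergence with near-zero curl is a sink.

sink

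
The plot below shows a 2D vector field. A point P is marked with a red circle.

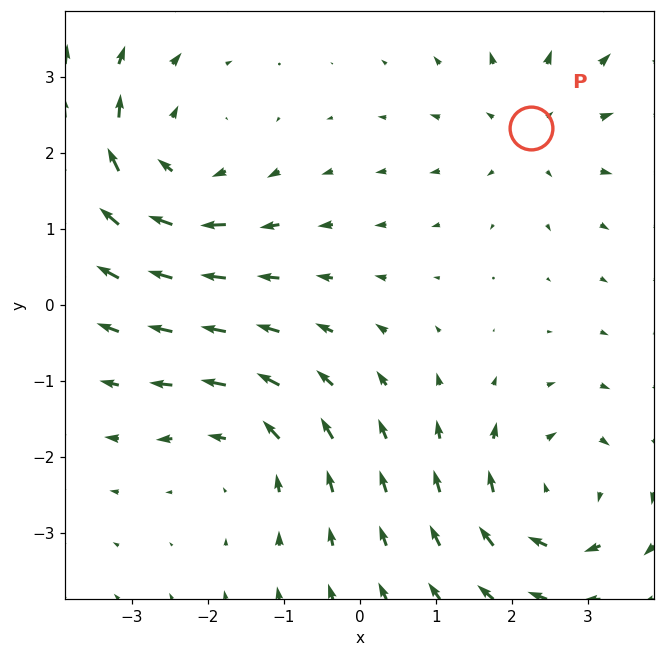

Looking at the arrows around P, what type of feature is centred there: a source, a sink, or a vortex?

source

At P (2.3, 2.3) the arrows spread outward. Divergence about +3, curl ≈0 — positive divergence with near-zero curl is a source.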